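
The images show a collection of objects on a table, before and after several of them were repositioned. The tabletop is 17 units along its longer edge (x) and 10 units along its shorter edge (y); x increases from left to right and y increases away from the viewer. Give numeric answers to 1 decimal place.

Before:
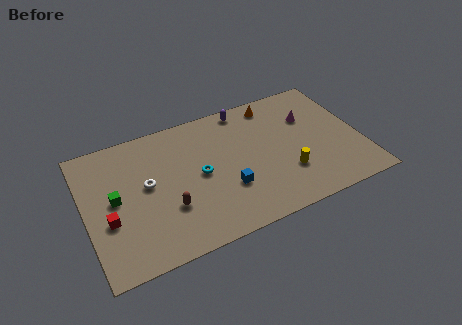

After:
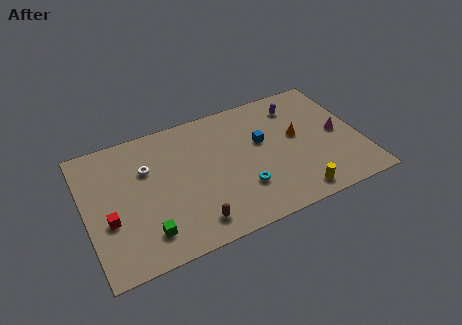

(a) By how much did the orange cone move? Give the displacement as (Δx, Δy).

(1.1, -3.1)

The orange cone started near (12.1, 8.7) and ended near (13.2, 5.6).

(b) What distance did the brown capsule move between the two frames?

2.1

The brown capsule was near (4.9, 3.3) before and (6.2, 1.6) after, so it travelled √(1.3² + 1.7²) ≈ 2.1 units.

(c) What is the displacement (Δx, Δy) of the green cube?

(1.6, -3.2)

The green cube was at about (1.8, 5.2) and moved to about (3.4, 2.0).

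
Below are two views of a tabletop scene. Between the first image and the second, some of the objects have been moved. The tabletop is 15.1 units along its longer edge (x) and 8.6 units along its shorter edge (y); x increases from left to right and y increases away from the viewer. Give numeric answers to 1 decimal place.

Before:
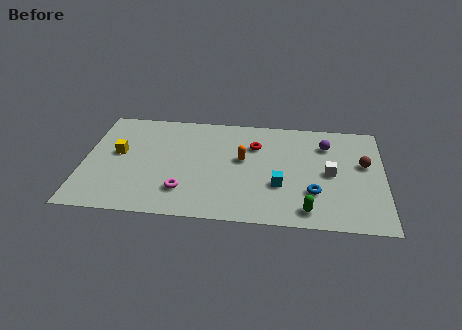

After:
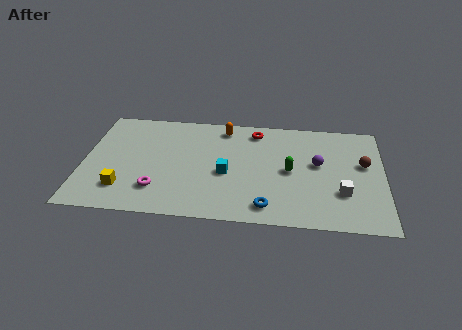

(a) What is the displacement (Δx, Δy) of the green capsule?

(-0.9, 3.0)

The green capsule was at about (11.3, 1.2) and moved to about (10.4, 4.2).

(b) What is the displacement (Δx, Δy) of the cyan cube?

(-2.7, 0.7)

The cyan cube was at about (9.9, 3.0) and moved to about (7.2, 3.7).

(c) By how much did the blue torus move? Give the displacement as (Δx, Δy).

(-2.3, -1.3)

The blue torus was at about (11.6, 2.6) and moved to about (9.3, 1.3).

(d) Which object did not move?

the brown sphere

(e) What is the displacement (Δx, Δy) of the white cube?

(0.6, -1.5)

From the two frames, the white cube sits at roughly (12.4, 4.2) before and (13.0, 2.7) after.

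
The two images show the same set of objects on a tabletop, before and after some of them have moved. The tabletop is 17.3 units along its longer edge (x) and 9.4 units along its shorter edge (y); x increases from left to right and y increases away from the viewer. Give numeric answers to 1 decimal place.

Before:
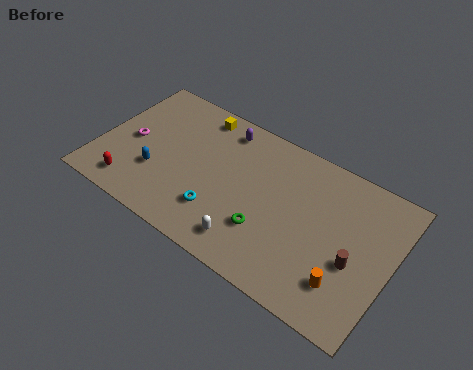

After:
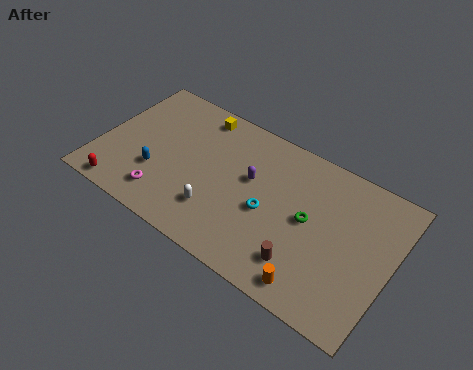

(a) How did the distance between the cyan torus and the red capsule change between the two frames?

+3.7

The distance was about 5.2 in the first image and 8.9 in the second, so they moved 3.7 units further apart.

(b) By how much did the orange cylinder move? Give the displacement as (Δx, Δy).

(-1.6, -1.1)

From the two frames, the orange cylinder sits at roughly (15.0, 2.3) before and (13.4, 1.2) after.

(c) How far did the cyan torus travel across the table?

3.1

The cyan torus moved from about (7.5, 2.5) to (10.2, 4.1), a distance of √(2.7² + 1.6²) ≈ 3.1.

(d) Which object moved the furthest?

the magenta torus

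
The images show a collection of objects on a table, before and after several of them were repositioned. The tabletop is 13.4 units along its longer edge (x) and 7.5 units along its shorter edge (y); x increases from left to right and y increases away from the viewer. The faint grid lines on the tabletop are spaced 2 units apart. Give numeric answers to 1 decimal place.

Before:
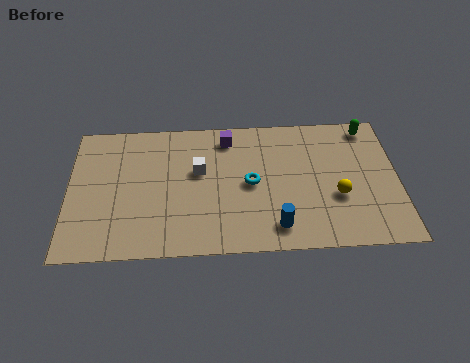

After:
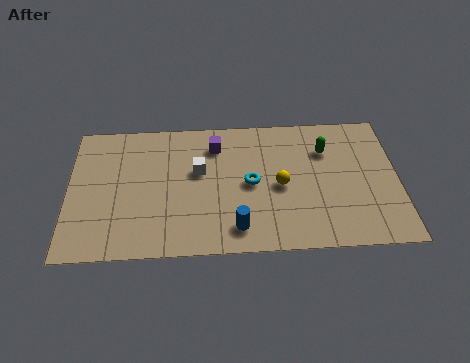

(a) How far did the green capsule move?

2.2

The green capsule was near (12.3, 6.6) before and (10.5, 5.4) after, so it travelled √(1.8² + 1.2²) ≈ 2.2 units.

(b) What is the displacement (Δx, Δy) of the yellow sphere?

(-2.3, 0.7)

From the two frames, the yellow sphere sits at roughly (10.9, 2.8) before and (8.6, 3.5) after.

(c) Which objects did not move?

the cyan torus and the white cube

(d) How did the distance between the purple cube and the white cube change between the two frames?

-0.6

The distance was about 2.2 in the first image and 1.6 in the second, so they moved 0.6 units closer together.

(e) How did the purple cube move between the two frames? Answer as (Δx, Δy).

(-0.5, -0.4)

The purple cube started near (6.5, 6.3) and ended near (6.0, 5.9).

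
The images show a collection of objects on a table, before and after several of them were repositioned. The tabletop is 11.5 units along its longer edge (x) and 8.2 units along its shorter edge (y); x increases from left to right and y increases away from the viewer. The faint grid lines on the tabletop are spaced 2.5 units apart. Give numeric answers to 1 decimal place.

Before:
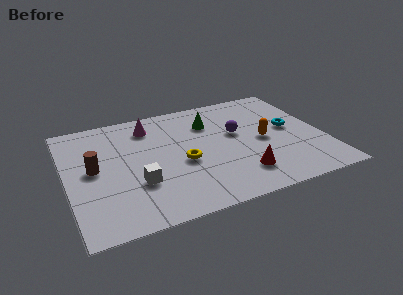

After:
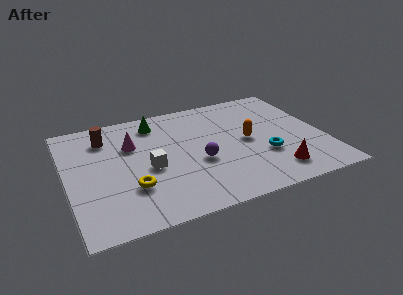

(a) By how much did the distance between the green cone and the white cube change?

-1.6

Before: roughly 4.9 units apart; after: 3.3. That's 1.6 units closer together.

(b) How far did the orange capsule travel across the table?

0.7

The orange capsule was near (8.8, 3.9) before and (8.1, 4.1) after, so it travelled √(0.7² + 0.2²) ≈ 0.7 units.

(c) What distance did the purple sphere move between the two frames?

2.4

The purple sphere was near (7.7, 4.8) before and (5.8, 3.3) after, so it travelled √(1.9² + 1.5²) ≈ 2.4 units.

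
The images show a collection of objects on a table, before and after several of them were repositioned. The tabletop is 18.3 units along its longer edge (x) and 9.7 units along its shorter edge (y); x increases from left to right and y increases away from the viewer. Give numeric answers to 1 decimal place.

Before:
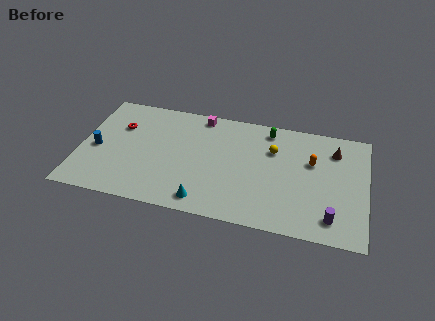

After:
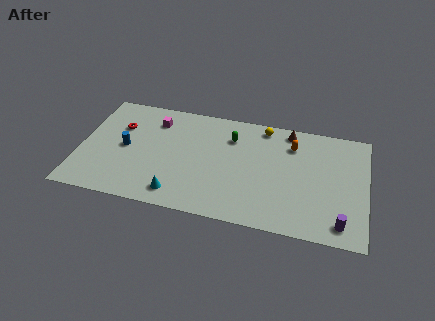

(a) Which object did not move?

the red torus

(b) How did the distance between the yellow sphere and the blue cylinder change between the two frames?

-2.0

The distance was about 11.5 in the first image and 9.5 in the second, so they moved 2.0 units closer together.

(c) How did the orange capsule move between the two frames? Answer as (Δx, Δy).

(-1.3, 1.2)

The orange capsule was at about (14.8, 6.2) and moved to about (13.5, 7.4).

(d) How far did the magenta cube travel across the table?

3.1

The magenta cube was near (7.5, 8.7) before and (4.6, 7.6) after, so it travelled √(2.9² + 1.1²) ≈ 3.1 units.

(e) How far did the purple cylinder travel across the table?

0.7

The purple cylinder moved from about (16.2, 1.7) to (16.8, 1.4), a distance of √(0.6² + 0.3²) ≈ 0.7.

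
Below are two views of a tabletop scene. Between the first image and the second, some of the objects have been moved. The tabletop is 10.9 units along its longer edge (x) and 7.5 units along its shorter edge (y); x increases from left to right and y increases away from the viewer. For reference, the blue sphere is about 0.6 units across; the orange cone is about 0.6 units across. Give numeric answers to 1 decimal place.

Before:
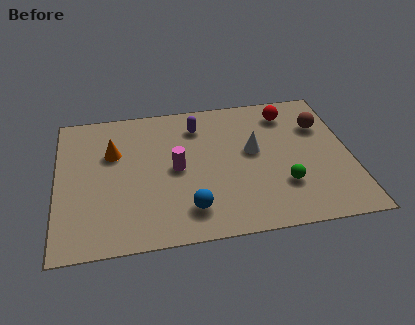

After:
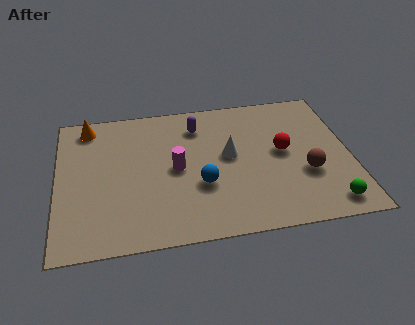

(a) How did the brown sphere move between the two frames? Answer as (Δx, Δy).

(-0.7, -2.5)

The brown sphere started near (9.9, 5.2) and ended near (9.2, 2.7).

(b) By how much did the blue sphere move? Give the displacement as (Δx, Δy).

(0.5, 1.2)

The blue sphere was at about (4.8, 1.5) and moved to about (5.3, 2.7).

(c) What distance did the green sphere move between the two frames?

2.0

From (8.3, 2.2) to (9.9, 1.0), the green sphere covered √(1.6² + 1.2²) ≈ 2.0 units.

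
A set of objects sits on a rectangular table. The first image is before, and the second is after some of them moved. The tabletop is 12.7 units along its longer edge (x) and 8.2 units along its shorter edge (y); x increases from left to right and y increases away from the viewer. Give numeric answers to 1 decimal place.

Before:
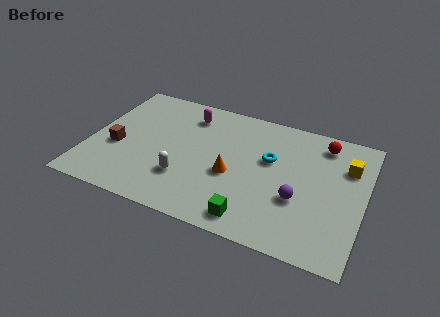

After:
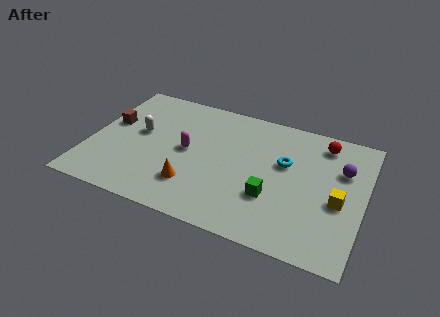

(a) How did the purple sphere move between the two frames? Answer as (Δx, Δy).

(1.8, 2.5)

The purple sphere was at about (9.8, 3.0) and moved to about (11.6, 5.5).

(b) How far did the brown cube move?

1.6

From (1.3, 3.3) to (0.8, 4.8), the brown cube covered √(0.5² + 1.5²) ≈ 1.6 units.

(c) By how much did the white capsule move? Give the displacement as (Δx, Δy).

(-2.4, 2.2)

The white capsule started near (4.6, 2.4) and ended near (2.2, 4.6).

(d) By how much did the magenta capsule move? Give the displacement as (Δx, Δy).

(0.2, -2.4)

The magenta capsule was at about (4.3, 6.6) and moved to about (4.5, 4.2).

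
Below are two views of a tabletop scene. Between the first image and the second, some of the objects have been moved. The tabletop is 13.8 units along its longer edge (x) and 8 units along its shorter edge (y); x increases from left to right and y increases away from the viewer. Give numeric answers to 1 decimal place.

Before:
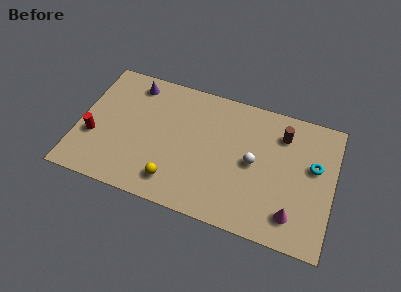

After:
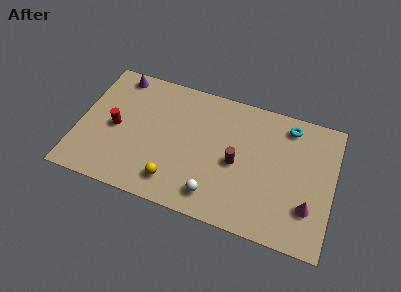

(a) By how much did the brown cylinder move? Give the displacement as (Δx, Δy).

(-2.3, -2.5)

The brown cylinder was at about (10.9, 6.2) and moved to about (8.6, 3.7).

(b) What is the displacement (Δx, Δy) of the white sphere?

(-1.9, -2.6)

The white sphere started near (9.5, 4.0) and ended near (7.6, 1.4).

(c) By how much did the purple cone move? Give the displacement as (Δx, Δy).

(-0.9, 0.3)

From the two frames, the purple cone sits at roughly (2.7, 6.8) before and (1.8, 7.1) after.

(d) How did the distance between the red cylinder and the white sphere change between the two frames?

-2.6

Before: roughly 8.7 units apart; after: 6.1. That's 2.6 units closer together.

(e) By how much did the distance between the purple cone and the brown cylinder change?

-0.6

They were about 8.2 units apart before and 7.6 after — 0.6 units closer together.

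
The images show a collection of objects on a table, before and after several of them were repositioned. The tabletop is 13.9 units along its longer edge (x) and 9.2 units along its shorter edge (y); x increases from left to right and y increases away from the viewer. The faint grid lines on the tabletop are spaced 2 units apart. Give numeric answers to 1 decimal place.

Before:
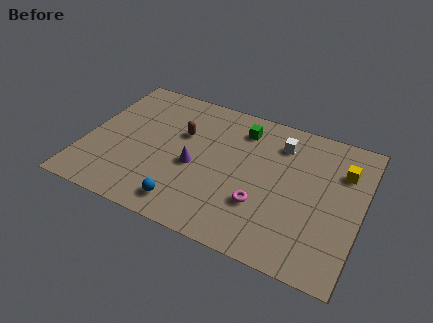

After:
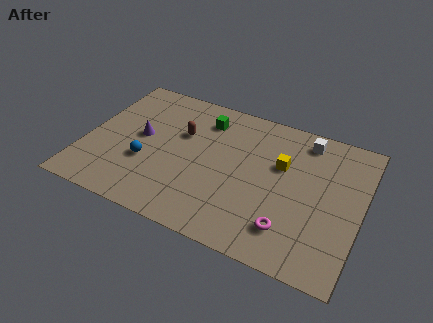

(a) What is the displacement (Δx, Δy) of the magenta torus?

(1.5, -0.9)

The magenta torus started near (9.1, 2.9) and ended near (10.6, 2.0).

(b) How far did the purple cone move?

3.0

The purple cone was near (5.6, 4.0) before and (2.7, 4.9) after, so it travelled √(2.9² + 0.9²) ≈ 3.0 units.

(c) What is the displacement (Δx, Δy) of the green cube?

(-1.9, -0.1)

The green cube was at about (7.6, 7.4) and moved to about (5.7, 7.3).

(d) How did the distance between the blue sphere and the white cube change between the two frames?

+1.8

They were about 7.1 units apart before and 8.9 after — 1.8 units further apart.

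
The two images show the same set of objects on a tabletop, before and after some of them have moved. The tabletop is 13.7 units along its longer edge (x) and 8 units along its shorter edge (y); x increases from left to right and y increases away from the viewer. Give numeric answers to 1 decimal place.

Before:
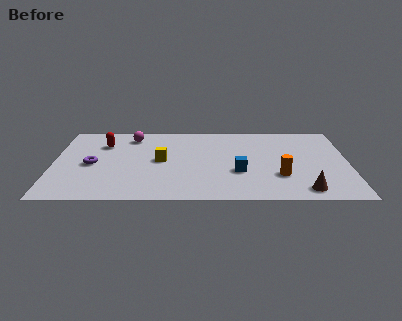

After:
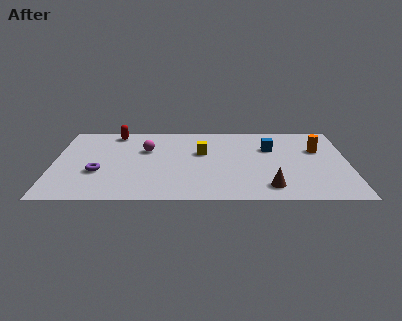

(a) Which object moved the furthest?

the orange cylinder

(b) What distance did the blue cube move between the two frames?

2.9

From (8.6, 2.9) to (10.1, 5.4), the blue cube covered √(1.5² + 2.5²) ≈ 2.9 units.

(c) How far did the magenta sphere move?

1.6

From (3.6, 6.6) to (4.3, 5.2), the magenta sphere covered √(0.7² + 1.4²) ≈ 1.6 units.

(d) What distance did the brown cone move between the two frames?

1.6

The brown cone moved from about (11.6, 1.1) to (10.0, 1.4), a distance of √(1.6² + 0.3²) ≈ 1.6.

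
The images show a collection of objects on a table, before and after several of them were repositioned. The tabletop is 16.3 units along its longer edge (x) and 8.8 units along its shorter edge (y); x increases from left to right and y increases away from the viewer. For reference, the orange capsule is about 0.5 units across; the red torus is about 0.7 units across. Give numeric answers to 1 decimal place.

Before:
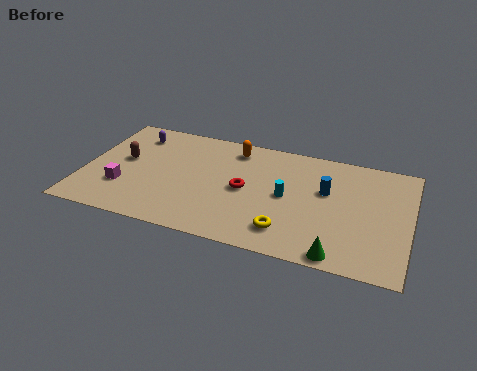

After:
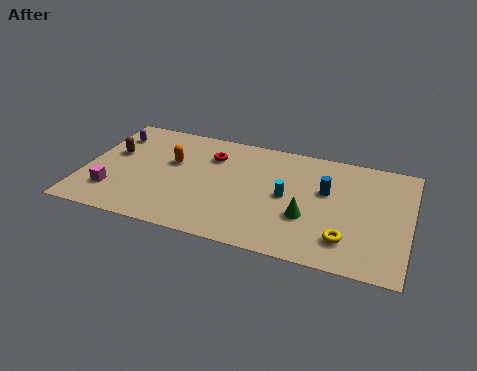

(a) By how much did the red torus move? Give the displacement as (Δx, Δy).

(-1.9, 2.2)

From the two frames, the red torus sits at roughly (8.1, 4.3) before and (6.2, 6.5) after.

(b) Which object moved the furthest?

the orange capsule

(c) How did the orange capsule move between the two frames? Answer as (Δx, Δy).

(-3.0, -2.0)

The orange capsule started near (7.3, 7.4) and ended near (4.3, 5.4).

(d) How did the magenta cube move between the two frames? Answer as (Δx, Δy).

(-0.5, -0.5)

From the two frames, the magenta cube sits at roughly (2.1, 2.7) before and (1.6, 2.2) after.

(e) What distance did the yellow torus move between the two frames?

2.9

The yellow torus was near (10.4, 1.8) before and (13.3, 2.0) after, so it travelled √(2.9² + 0.2²) ≈ 2.9 units.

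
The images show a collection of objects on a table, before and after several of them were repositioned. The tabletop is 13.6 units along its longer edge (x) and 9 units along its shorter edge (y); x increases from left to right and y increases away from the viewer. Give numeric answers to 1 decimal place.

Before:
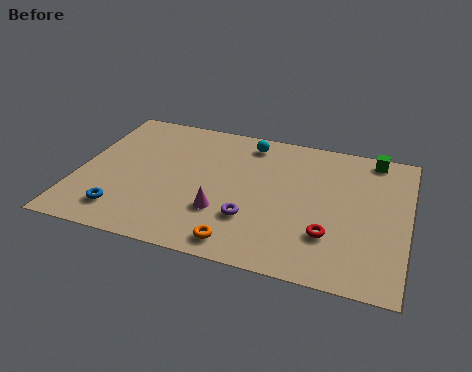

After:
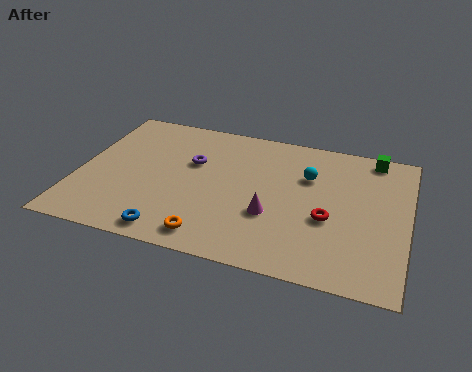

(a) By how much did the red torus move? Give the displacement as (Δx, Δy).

(-0.1, 1.0)

The red torus started near (10.5, 2.6) and ended near (10.4, 3.6).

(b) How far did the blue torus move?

2.2

The blue torus was near (2.1, 1.7) before and (4.2, 1.0) after, so it travelled √(2.1² + 0.7²) ≈ 2.2 units.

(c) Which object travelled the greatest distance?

the purple torus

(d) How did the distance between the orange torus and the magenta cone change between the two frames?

+1.1

Before: roughly 1.9 units apart; after: 3.0. That's 1.1 units further apart.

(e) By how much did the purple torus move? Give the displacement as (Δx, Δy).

(-2.7, 3.0)

The purple torus was at about (7.3, 2.7) and moved to about (4.6, 5.7).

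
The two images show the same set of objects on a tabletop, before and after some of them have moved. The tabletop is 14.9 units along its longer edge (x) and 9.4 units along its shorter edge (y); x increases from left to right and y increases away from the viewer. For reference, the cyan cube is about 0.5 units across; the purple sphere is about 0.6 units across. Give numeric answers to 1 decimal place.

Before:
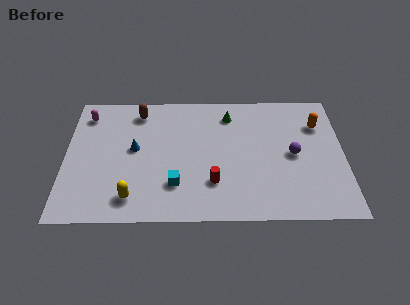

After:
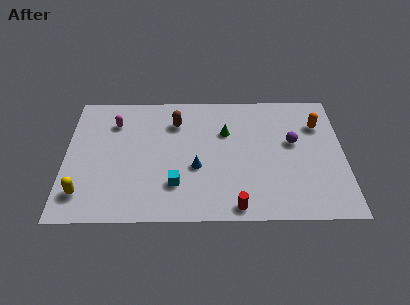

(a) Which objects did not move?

the cyan cube and the orange capsule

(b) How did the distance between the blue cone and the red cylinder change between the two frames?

-1.4

The distance was about 4.9 in the first image and 3.5 in the second, so they moved 1.4 units closer together.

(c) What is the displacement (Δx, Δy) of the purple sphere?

(0.0, 0.9)

From the two frames, the purple sphere sits at roughly (12.2, 4.6) before and (12.2, 5.5) after.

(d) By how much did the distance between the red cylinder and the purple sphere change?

+0.8

They were about 4.7 units apart before and 5.5 after — 0.8 units further apart.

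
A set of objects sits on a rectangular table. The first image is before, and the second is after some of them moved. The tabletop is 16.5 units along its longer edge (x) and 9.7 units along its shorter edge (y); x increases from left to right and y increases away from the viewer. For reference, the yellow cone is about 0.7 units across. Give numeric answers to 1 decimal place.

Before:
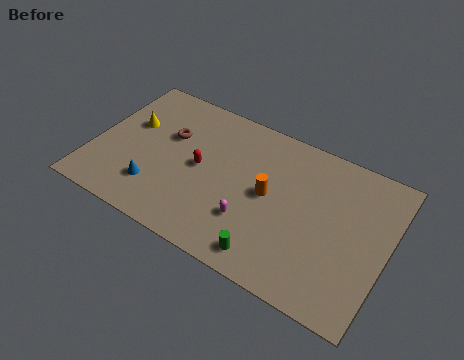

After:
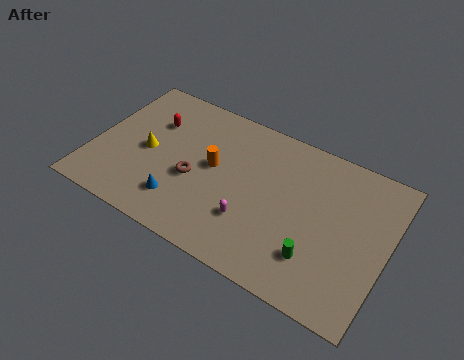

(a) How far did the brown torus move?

2.8

The brown torus was near (4.0, 6.2) before and (5.8, 4.0) after, so it travelled √(1.8² + 2.2²) ≈ 2.8 units.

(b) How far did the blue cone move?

1.5

From (3.8, 2.4) to (5.3, 2.2), the blue cone covered √(1.5² + 0.2²) ≈ 1.5 units.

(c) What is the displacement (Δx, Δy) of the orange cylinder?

(-3.2, 0.3)

The orange cylinder was at about (9.9, 5.0) and moved to about (6.7, 5.3).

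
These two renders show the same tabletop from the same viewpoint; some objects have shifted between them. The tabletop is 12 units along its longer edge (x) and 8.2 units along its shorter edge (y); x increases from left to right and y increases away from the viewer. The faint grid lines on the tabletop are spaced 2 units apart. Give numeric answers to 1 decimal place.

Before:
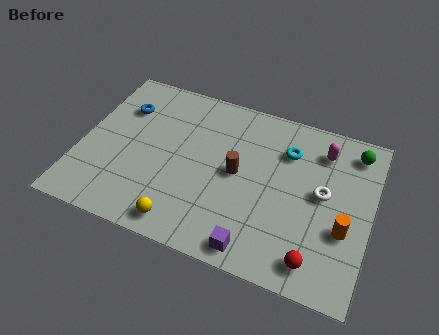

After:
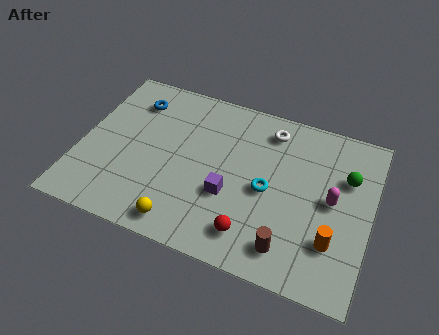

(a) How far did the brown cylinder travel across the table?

3.7

The brown cylinder moved from about (6.5, 4.2) to (8.9, 1.4), a distance of √(2.4² + 2.8²) ≈ 3.7.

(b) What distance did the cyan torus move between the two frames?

2.3

The cyan torus moved from about (8.4, 6.0) to (7.8, 3.8), a distance of √(0.6² + 2.2²) ≈ 2.3.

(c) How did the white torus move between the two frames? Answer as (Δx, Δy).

(-2.4, 2.4)

From the two frames, the white torus sits at roughly (10.0, 4.4) before and (7.6, 6.8) after.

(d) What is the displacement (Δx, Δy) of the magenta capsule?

(0.6, -2.3)

The magenta capsule started near (9.8, 6.5) and ended near (10.4, 4.2).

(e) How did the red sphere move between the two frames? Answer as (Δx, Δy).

(-2.6, 0.3)

The red sphere was at about (10.0, 1.2) and moved to about (7.4, 1.5).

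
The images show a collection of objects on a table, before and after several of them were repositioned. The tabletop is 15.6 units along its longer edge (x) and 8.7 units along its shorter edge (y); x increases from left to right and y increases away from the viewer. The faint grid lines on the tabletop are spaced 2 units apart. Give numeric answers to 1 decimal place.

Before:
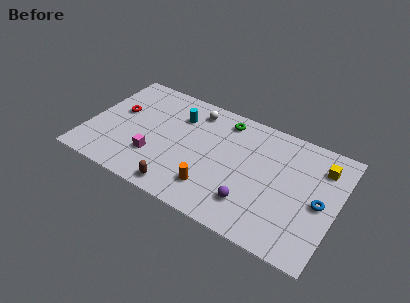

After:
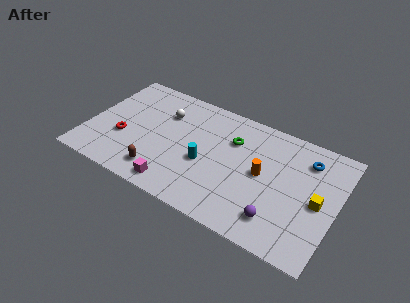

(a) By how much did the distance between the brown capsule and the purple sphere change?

+3.0

They were about 4.4 units apart before and 7.4 after — 3.0 units further apart.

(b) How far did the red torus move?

2.0

The red torus was near (1.7, 5.1) before and (2.3, 3.2) after, so it travelled √(0.6² + 1.9²) ≈ 2.0 units.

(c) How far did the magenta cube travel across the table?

2.2

The magenta cube moved from about (4.4, 2.6) to (6.0, 1.1), a distance of √(1.6² + 1.5²) ≈ 2.2.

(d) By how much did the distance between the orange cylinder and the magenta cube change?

+2.2

The distance was about 3.8 in the first image and 6.0 in the second, so they moved 2.2 units further apart.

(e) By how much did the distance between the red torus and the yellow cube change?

-0.6

Before: roughly 12.8 units apart; after: 12.2. That's 0.6 units closer together.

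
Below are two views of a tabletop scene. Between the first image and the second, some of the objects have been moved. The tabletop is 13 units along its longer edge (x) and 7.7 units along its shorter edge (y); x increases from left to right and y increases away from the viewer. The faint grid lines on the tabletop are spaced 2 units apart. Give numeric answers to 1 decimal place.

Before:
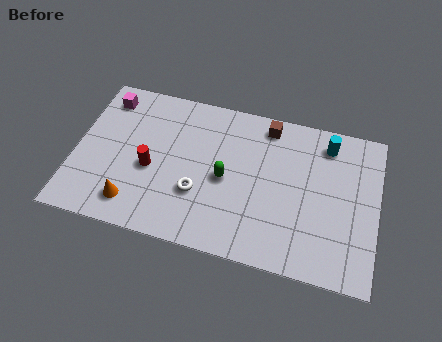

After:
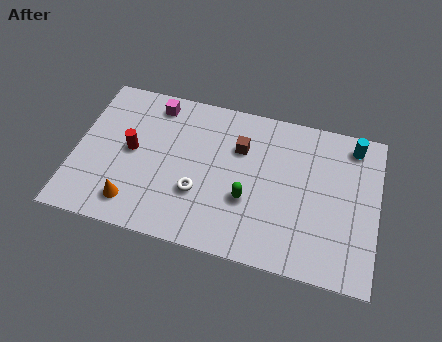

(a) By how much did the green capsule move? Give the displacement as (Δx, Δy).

(1.0, -0.8)

The green capsule was at about (6.5, 3.6) and moved to about (7.5, 2.8).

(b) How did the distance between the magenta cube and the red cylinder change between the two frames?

-1.1

They were about 3.8 units apart before and 2.7 after — 1.1 units closer together.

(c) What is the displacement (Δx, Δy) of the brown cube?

(-1.1, -1.4)

From the two frames, the brown cube sits at roughly (8.1, 6.7) before and (7.0, 5.3) after.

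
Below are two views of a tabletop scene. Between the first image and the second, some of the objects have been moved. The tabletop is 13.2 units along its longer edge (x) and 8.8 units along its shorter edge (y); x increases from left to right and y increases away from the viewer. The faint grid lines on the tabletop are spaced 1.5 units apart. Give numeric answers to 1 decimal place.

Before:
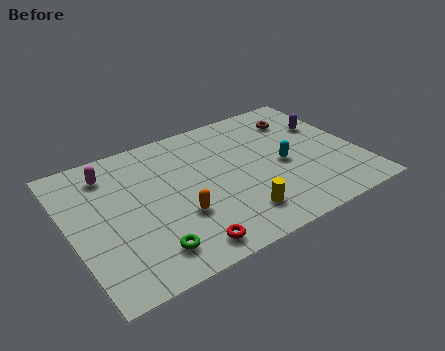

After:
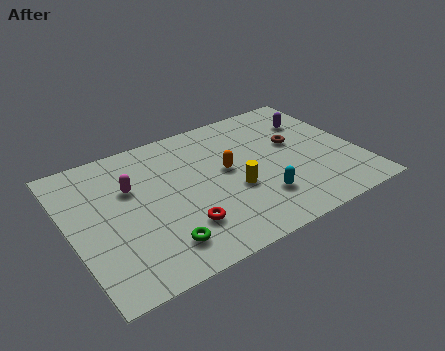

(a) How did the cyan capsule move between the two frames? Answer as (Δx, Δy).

(-1.4, -1.7)

From the two frames, the cyan capsule sits at roughly (9.7, 4.0) before and (8.3, 2.3) after.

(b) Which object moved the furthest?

the orange capsule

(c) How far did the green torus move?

0.5

From (3.1, 1.6) to (3.6, 1.7), the green torus covered √(0.5² + 0.1²) ≈ 0.5 units.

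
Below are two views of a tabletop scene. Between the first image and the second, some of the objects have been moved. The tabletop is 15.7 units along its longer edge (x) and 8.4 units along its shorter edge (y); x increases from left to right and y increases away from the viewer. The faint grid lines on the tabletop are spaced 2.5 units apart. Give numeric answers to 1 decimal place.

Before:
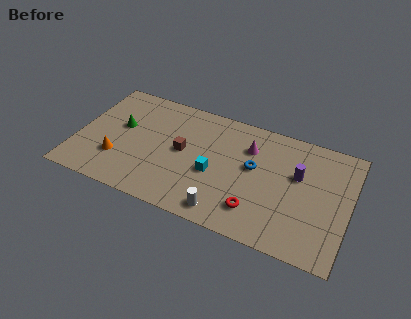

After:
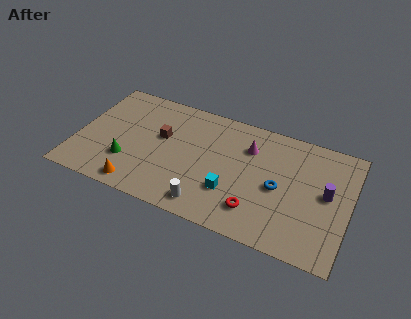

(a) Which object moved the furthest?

the green cone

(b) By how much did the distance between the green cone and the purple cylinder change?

+1.2

They were about 10.3 units apart before and 11.5 after — 1.2 units further apart.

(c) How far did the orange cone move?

2.1

From (2.5, 2.5) to (3.9, 1.0), the orange cone covered √(1.4² + 1.5²) ≈ 2.1 units.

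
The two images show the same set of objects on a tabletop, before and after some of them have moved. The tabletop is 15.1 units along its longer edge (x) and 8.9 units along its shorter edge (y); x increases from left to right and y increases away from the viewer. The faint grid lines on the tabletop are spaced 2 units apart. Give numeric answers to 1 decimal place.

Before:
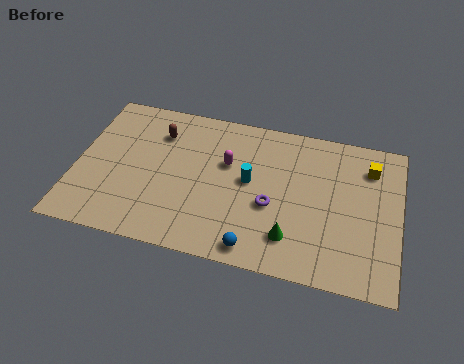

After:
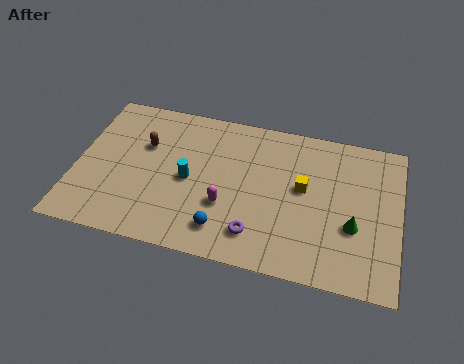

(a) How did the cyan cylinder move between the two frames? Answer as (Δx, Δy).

(-2.8, -0.6)

From the two frames, the cyan cylinder sits at roughly (8.1, 4.8) before and (5.3, 4.2) after.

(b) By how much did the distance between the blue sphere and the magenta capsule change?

-3.5

The distance was about 4.9 in the first image and 1.4 in the second, so they moved 3.5 units closer together.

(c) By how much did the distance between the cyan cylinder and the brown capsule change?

-2.1

The distance was about 4.8 in the first image and 2.7 in the second, so they moved 2.1 units closer together.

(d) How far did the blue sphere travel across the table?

1.7

The blue sphere was near (8.6, 1.0) before and (7.1, 1.7) after, so it travelled √(1.5² + 0.7²) ≈ 1.7 units.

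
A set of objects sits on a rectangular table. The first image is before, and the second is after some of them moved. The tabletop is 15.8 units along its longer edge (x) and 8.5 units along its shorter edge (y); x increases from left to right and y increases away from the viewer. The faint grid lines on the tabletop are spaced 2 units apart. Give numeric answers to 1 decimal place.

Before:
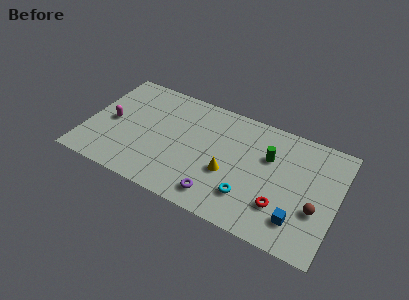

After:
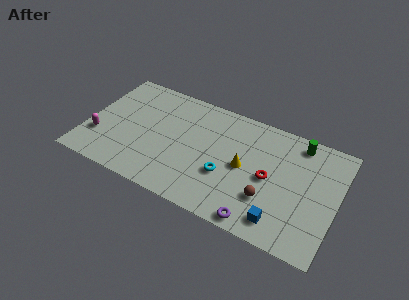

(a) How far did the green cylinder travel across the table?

2.5

The green cylinder was near (11.4, 5.6) before and (13.1, 7.4) after, so it travelled √(1.7² + 1.8²) ≈ 2.5 units.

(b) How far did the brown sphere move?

2.9

From (14.6, 3.1) to (11.7, 2.6), the brown sphere covered √(2.9² + 0.5²) ≈ 2.9 units.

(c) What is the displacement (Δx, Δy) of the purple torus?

(2.6, -0.6)

The purple torus was at about (8.7, 1.4) and moved to about (11.3, 0.8).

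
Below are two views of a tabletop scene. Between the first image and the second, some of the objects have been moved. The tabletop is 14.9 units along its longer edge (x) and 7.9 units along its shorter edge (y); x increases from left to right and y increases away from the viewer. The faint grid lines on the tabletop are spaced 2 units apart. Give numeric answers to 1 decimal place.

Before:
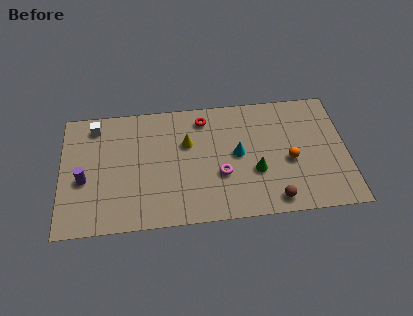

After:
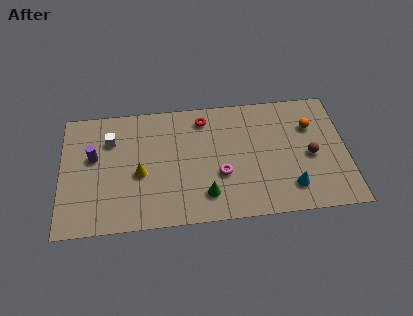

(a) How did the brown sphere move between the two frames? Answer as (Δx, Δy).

(2.0, 2.6)

The brown sphere started near (11.0, 1.0) and ended near (13.0, 3.6).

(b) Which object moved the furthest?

the cyan cone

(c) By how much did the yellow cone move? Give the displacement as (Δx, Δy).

(-2.5, -1.7)

From the two frames, the yellow cone sits at roughly (6.6, 5.1) before and (4.1, 3.4) after.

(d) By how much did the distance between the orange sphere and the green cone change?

+4.9

The distance was about 1.9 in the first image and 6.8 in the second, so they moved 4.9 units further apart.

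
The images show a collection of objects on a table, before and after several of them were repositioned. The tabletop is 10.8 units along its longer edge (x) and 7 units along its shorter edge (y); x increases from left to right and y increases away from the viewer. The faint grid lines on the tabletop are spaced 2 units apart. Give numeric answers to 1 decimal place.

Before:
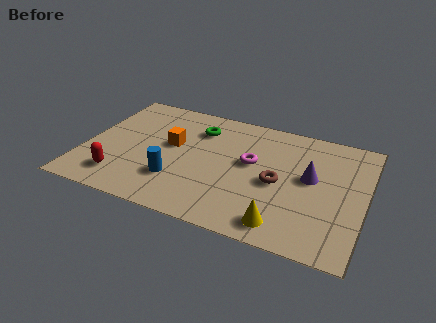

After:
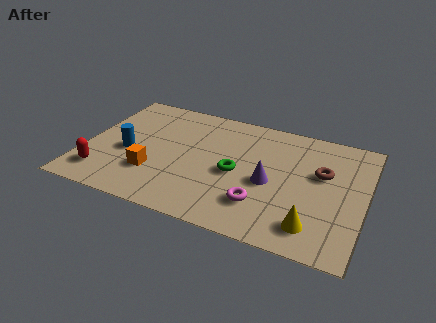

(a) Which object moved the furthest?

the green torus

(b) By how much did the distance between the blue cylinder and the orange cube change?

-0.6

Before: roughly 2.0 units apart; after: 1.4. That's 0.6 units closer together.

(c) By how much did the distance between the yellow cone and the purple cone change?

-0.5

The distance was about 3.0 in the first image and 2.5 in the second, so they moved 0.5 units closer together.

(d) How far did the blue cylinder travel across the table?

2.2

The blue cylinder moved from about (3.7, 2.0) to (1.7, 3.0), a distance of √(2.0² + 1.0²) ≈ 2.2.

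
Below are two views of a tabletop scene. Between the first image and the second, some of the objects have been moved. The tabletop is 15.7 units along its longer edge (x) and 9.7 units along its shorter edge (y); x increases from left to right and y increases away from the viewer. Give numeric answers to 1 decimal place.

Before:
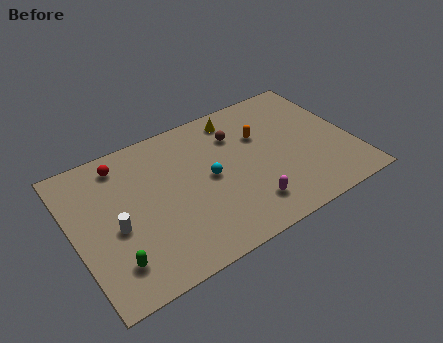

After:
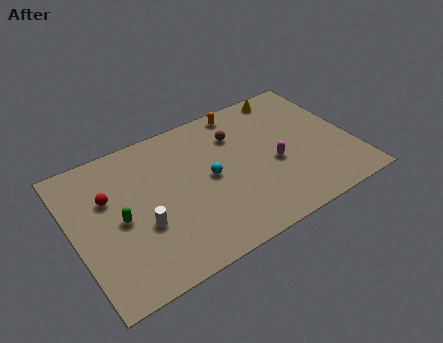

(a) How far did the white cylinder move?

1.5

From (2.2, 4.2) to (3.6, 3.6), the white cylinder covered √(1.4² + 0.6²) ≈ 1.5 units.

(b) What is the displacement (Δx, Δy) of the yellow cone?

(3.1, 0.4)

The yellow cone was at about (9.7, 8.3) and moved to about (12.8, 8.7).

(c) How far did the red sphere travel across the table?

2.1

The red sphere moved from about (3.1, 8.2) to (2.1, 6.3), a distance of √(1.0² + 1.9²) ≈ 2.1.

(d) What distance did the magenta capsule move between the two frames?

2.8

The magenta capsule moved from about (9.3, 2.0) to (11.2, 4.1), a distance of √(1.9² + 2.1²) ≈ 2.8.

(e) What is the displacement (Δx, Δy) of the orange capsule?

(-0.7, 2.3)

From the two frames, the orange capsule sits at roughly (10.8, 6.4) before and (10.1, 8.7) after.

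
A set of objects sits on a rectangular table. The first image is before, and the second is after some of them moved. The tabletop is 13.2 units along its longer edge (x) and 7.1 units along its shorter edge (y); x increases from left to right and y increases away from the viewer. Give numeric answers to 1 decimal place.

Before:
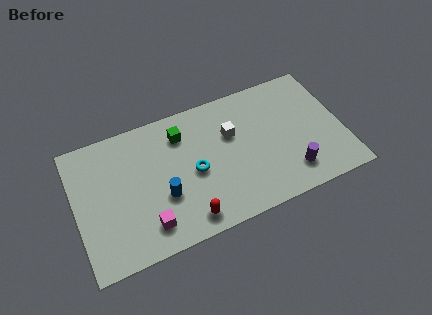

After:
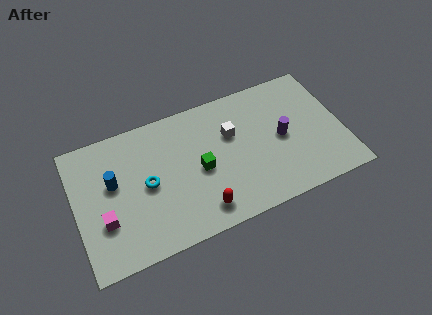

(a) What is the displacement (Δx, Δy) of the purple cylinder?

(-0.2, 2.0)

The purple cylinder was at about (10.4, 1.5) and moved to about (10.2, 3.5).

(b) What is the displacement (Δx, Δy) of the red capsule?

(0.7, 0.2)

The red capsule started near (5.2, 1.0) and ended near (5.9, 1.2).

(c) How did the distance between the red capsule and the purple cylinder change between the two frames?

-0.3

The distance was about 5.2 in the first image and 4.9 in the second, so they moved 0.3 units closer together.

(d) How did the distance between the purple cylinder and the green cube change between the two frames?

-2.3

The distance was about 6.4 in the first image and 4.1 in the second, so they moved 2.3 units closer together.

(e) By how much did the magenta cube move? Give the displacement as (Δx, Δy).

(-2.0, 1.0)

The magenta cube started near (3.3, 1.4) and ended near (1.3, 2.4).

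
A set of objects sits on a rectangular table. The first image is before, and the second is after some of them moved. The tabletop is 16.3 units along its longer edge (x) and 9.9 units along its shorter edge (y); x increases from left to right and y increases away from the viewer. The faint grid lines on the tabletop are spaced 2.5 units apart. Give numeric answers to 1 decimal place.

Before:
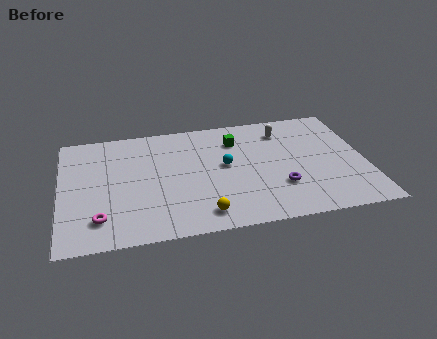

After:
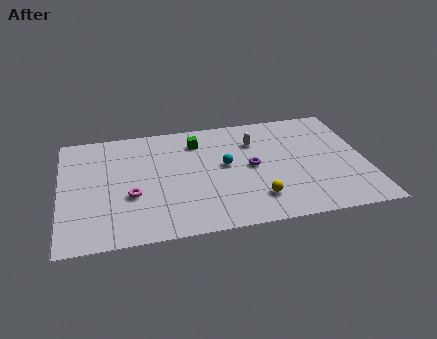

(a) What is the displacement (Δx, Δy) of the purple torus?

(-1.4, 2.0)

The purple torus was at about (11.6, 3.0) and moved to about (10.2, 5.0).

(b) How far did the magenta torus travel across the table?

2.3

From (2.0, 2.1) to (3.7, 3.7), the magenta torus covered √(1.7² + 1.6²) ≈ 2.3 units.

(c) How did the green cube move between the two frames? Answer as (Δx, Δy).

(-2.1, 0.3)

The green cube started near (9.5, 7.5) and ended near (7.4, 7.8).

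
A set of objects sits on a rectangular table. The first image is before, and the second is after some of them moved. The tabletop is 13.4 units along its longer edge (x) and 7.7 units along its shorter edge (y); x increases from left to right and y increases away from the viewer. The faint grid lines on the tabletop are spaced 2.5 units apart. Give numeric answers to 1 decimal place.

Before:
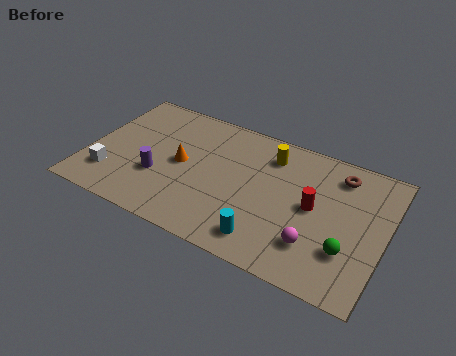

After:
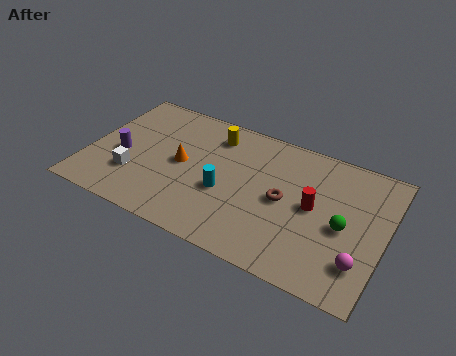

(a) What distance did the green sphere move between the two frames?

1.2

From (11.9, 2.3) to (11.6, 3.5), the green sphere covered √(0.3² + 1.2²) ≈ 1.2 units.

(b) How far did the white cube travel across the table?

1.1

The white cube was near (1.2, 1.9) before and (2.2, 2.3) after, so it travelled √(1.0² + 0.4²) ≈ 1.1 units.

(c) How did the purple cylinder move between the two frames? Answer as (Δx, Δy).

(-1.8, 0.6)

The purple cylinder started near (3.3, 2.7) and ended near (1.5, 3.3).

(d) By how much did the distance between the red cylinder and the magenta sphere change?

+1.1

They were about 2.0 units apart before and 3.1 after — 1.1 units further apart.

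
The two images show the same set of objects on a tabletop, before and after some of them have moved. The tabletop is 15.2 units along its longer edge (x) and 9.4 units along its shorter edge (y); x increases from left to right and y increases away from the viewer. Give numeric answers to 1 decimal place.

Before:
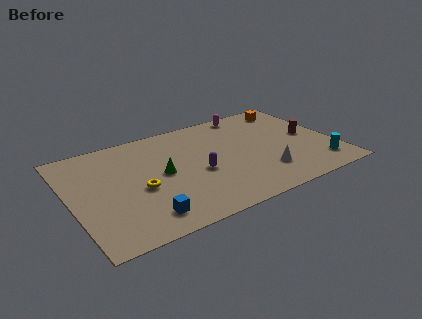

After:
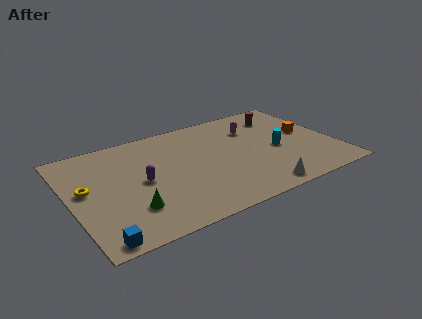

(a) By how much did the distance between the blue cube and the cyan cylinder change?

+1.0

They were about 10.3 units apart before and 11.3 after — 1.0 units further apart.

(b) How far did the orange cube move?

2.9

From (13.4, 8.0) to (13.8, 5.1), the orange cube covered √(0.4² + 2.9²) ≈ 2.9 units.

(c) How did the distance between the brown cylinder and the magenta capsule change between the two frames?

-2.9

Before: roughly 4.8 units apart; after: 1.9. That's 2.9 units closer together.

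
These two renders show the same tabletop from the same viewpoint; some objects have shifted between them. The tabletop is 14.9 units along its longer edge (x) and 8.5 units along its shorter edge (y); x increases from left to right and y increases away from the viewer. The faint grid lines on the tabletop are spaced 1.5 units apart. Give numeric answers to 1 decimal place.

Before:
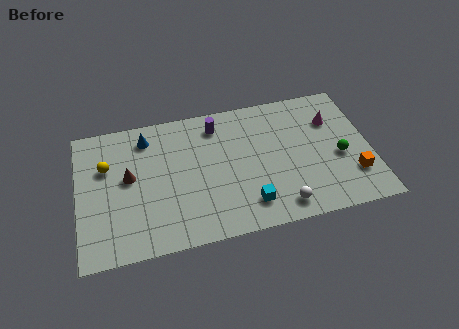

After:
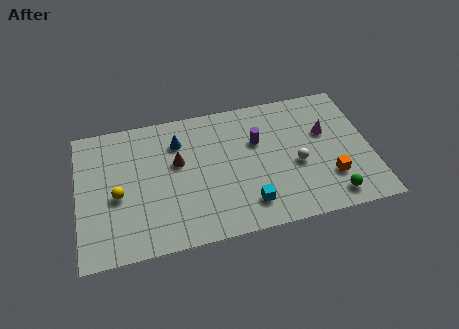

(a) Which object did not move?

the cyan cube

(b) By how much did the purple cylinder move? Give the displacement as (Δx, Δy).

(2.0, -1.5)

From the two frames, the purple cylinder sits at roughly (7.2, 7.0) before and (9.2, 5.5) after.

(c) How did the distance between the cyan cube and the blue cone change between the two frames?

-1.5

Before: roughly 7.2 units apart; after: 5.7. That's 1.5 units closer together.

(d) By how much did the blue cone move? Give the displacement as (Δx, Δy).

(1.6, -0.6)

From the two frames, the blue cone sits at roughly (3.6, 7.0) before and (5.2, 6.4) after.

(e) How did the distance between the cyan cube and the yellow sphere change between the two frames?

-1.2

The distance was about 8.0 in the first image and 6.8 in the second, so they moved 1.2 units closer together.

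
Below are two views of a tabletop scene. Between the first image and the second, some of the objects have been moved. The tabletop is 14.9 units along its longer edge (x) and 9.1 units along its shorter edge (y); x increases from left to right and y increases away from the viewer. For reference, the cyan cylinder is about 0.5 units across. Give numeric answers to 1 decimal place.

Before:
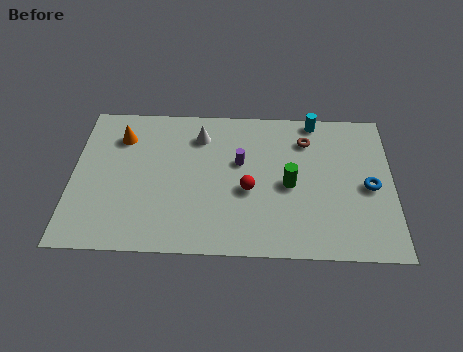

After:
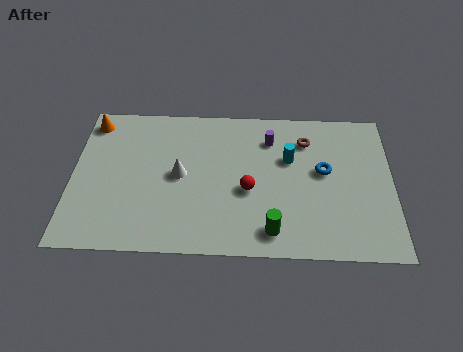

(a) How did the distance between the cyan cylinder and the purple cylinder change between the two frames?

-3.0

They were about 4.5 units apart before and 1.5 after — 3.0 units closer together.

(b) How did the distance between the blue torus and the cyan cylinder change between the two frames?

-3.1

The distance was about 4.8 in the first image and 1.7 in the second, so they moved 3.1 units closer together.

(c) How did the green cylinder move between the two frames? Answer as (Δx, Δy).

(-0.8, -2.8)

The green cylinder started near (10.1, 4.2) and ended near (9.3, 1.4).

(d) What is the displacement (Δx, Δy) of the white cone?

(-0.9, -2.5)

The white cone started near (5.9, 7.1) and ended near (5.0, 4.6).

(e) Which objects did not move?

the brown torus and the red sphere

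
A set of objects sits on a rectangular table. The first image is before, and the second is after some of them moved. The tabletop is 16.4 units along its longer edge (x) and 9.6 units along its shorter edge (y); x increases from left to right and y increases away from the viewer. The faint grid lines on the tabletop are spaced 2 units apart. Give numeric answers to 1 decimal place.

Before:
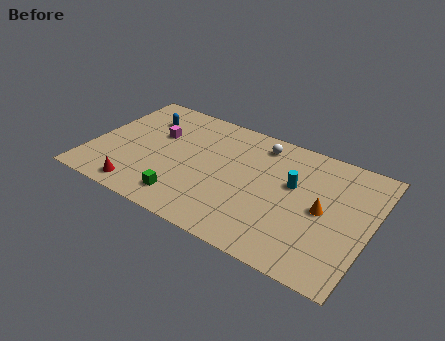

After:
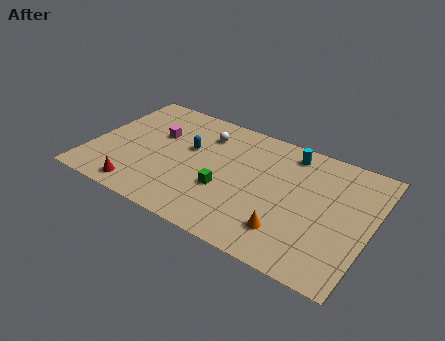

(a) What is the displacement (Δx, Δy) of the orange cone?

(-1.7, -2.5)

The orange cone was at about (13.7, 4.7) and moved to about (12.0, 2.2).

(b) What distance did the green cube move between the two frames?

2.8

The green cube was near (6.0, 1.7) before and (8.1, 3.5) after, so it travelled √(2.1² + 1.8²) ≈ 2.8 units.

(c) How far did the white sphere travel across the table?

3.3

From (9.5, 8.1) to (6.3, 7.4), the white sphere covered √(3.2² + 0.7²) ≈ 3.3 units.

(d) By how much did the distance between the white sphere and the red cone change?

-2.4

The distance was about 9.2 in the first image and 6.8 in the second, so they moved 2.4 units closer together.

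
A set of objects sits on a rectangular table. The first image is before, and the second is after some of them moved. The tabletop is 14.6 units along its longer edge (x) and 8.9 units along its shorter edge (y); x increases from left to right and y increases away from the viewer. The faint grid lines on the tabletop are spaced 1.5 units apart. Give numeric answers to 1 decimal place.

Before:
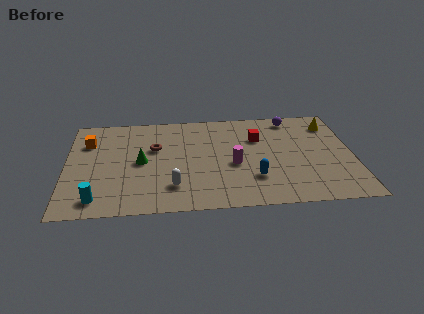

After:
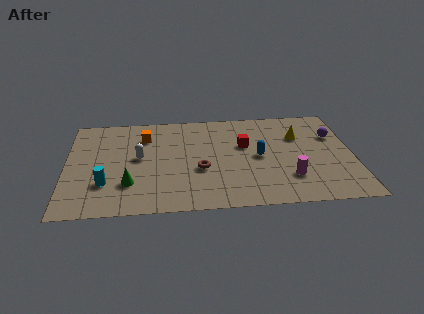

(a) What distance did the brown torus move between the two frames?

3.1

The brown torus was near (4.5, 5.6) before and (6.8, 3.5) after, so it travelled √(2.3² + 2.1²) ≈ 3.1 units.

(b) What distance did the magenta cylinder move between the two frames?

3.1

The magenta cylinder moved from about (8.5, 3.8) to (11.3, 2.4), a distance of √(2.8² + 1.4²) ≈ 3.1.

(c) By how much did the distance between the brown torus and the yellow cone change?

-3.5

Before: roughly 9.2 units apart; after: 5.7. That's 3.5 units closer together.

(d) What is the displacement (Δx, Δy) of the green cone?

(-0.6, -1.9)

The green cone was at about (3.8, 4.4) and moved to about (3.2, 2.5).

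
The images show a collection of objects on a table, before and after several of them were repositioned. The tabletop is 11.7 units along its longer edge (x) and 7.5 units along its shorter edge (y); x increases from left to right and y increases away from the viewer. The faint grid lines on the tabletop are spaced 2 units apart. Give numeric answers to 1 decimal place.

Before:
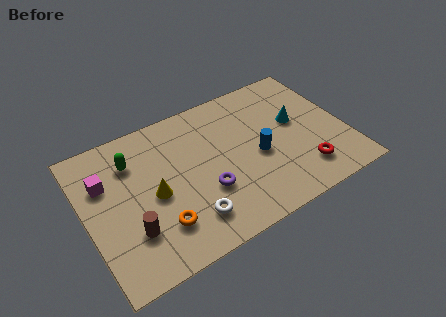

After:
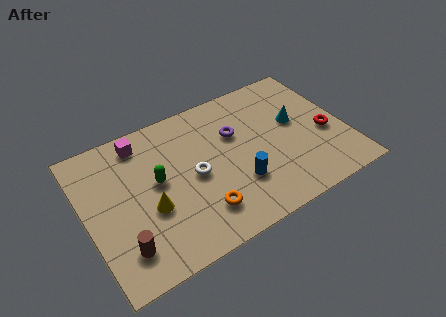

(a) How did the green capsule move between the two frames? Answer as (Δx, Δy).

(0.9, -1.5)

The green capsule was at about (2.3, 5.6) and moved to about (3.2, 4.1).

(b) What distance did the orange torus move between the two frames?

1.8

The orange torus moved from about (3.0, 1.9) to (4.8, 1.7), a distance of √(1.8² + 0.2²) ≈ 1.8.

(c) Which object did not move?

the cyan cone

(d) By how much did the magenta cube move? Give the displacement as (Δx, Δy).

(1.8, 1.3)

From the two frames, the magenta cube sits at roughly (1.0, 5.1) before and (2.8, 6.4) after.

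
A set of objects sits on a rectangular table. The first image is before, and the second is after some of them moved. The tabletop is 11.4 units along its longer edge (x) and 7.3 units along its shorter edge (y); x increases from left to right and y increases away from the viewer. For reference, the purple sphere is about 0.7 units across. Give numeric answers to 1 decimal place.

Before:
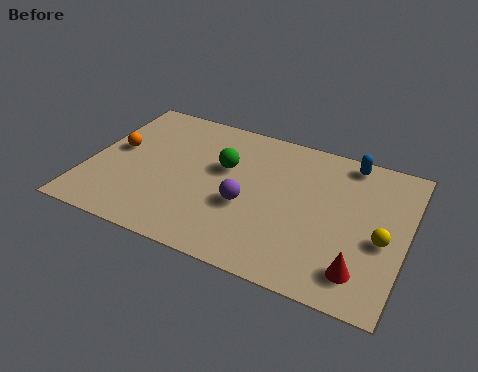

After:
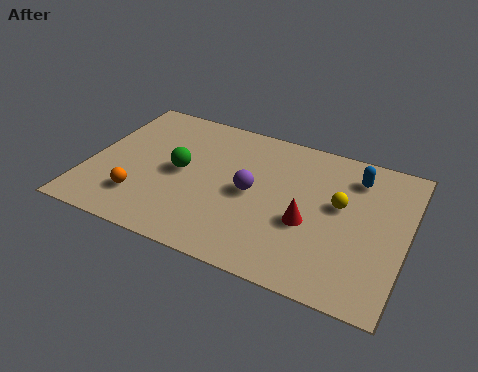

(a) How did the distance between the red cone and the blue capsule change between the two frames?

-2.0

The distance was about 5.2 in the first image and 3.2 in the second, so they moved 2.0 units closer together.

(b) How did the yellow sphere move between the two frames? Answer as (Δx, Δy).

(-1.6, 1.1)

The yellow sphere was at about (10.6, 3.1) and moved to about (9.0, 4.2).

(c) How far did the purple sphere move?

0.7

The purple sphere moved from about (5.8, 2.9) to (5.9, 3.6), a distance of √(0.1² + 0.7²) ≈ 0.7.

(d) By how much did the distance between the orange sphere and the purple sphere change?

-0.8

Before: roughly 5.0 units apart; after: 4.2. That's 0.8 units closer together.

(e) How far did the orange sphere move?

2.5

From (0.9, 4.0) to (2.1, 1.8), the orange sphere covered √(1.2² + 2.2²) ≈ 2.5 units.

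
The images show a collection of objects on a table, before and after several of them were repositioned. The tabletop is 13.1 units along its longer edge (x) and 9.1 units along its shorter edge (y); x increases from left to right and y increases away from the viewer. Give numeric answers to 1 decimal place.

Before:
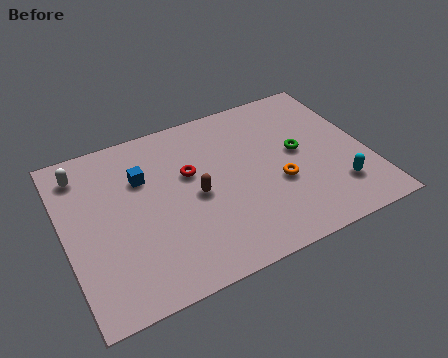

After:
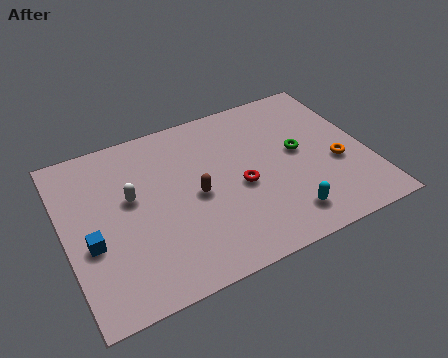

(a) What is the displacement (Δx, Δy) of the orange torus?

(2.6, 0.1)

The orange torus started near (9.1, 3.5) and ended near (11.7, 3.6).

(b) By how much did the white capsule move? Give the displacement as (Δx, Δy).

(1.9, -2.2)

From the two frames, the white capsule sits at roughly (1.0, 7.5) before and (2.9, 5.3) after.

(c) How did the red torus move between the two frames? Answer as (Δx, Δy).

(2.0, -1.6)

From the two frames, the red torus sits at roughly (5.5, 5.6) before and (7.5, 4.0) after.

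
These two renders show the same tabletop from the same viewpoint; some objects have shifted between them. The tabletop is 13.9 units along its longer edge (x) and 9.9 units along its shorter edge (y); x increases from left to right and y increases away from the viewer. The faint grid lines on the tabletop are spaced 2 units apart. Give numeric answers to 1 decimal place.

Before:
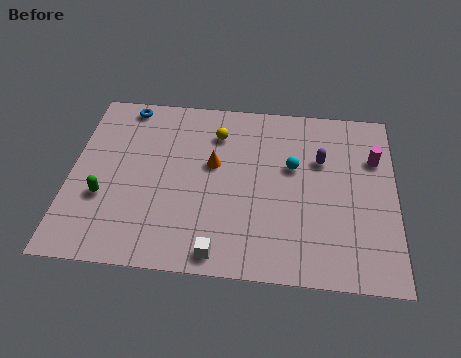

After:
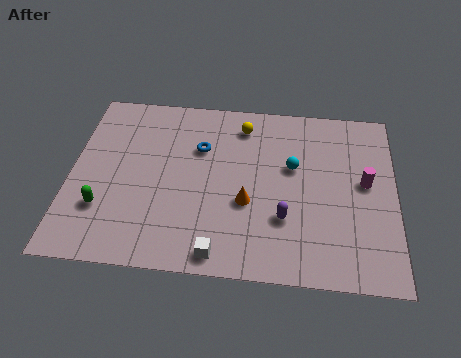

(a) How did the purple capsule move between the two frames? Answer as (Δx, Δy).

(-1.5, -3.4)

From the two frames, the purple capsule sits at roughly (10.7, 6.5) before and (9.2, 3.1) after.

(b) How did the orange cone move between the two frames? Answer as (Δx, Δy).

(1.5, -2.0)

From the two frames, the orange cone sits at roughly (6.1, 5.8) before and (7.6, 3.8) after.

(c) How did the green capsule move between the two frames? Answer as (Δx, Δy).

(0.0, -0.6)

From the two frames, the green capsule sits at roughly (1.5, 3.5) before and (1.5, 2.9) after.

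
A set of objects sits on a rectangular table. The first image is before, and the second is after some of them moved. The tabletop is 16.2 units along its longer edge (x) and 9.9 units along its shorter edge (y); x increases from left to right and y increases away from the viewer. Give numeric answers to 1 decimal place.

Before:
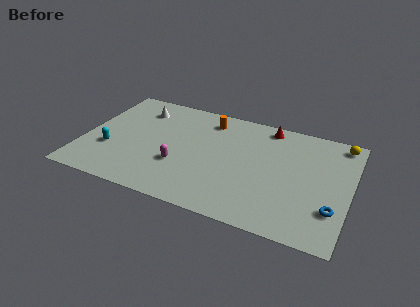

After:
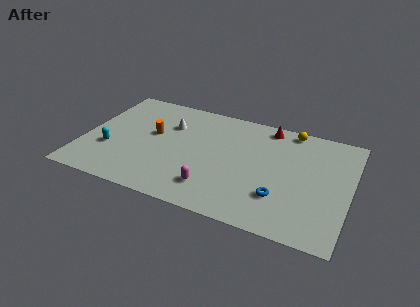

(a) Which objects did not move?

the cyan capsule and the red cone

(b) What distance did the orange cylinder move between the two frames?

4.1

The orange cylinder was near (7.3, 8.2) before and (4.1, 5.7) after, so it travelled √(3.2² + 2.5²) ≈ 4.1 units.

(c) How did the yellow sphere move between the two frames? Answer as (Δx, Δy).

(-3.1, 0.2)

From the two frames, the yellow sphere sits at roughly (15.4, 8.8) before and (12.3, 9.0) after.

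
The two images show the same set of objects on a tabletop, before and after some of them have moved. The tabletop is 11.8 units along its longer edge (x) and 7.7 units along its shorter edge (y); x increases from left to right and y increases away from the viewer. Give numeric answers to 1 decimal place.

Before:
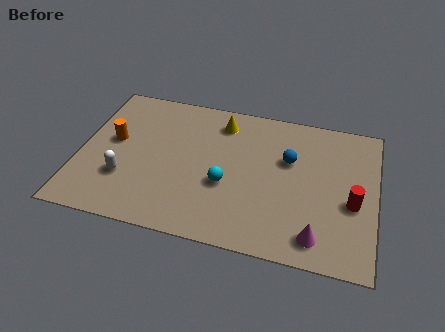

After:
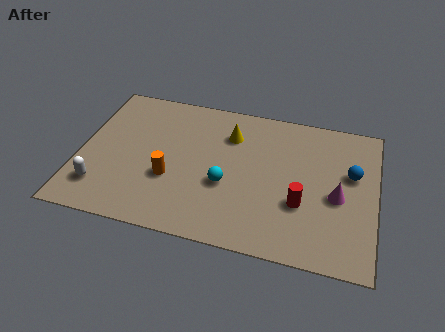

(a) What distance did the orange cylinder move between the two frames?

2.8

The orange cylinder was near (1.3, 4.3) before and (3.7, 2.8) after, so it travelled √(2.4² + 1.5²) ≈ 2.8 units.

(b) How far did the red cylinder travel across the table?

2.1

The red cylinder was near (10.9, 3.2) before and (8.9, 2.7) after, so it travelled √(2.0² + 0.5²) ≈ 2.1 units.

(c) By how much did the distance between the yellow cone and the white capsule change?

+1.0

The distance was about 5.3 in the first image and 6.3 in the second, so they moved 1.0 units further apart.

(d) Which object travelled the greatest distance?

the orange cylinder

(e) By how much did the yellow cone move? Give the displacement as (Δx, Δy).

(0.4, -0.6)

The yellow cone was at about (5.5, 6.3) and moved to about (5.9, 5.7).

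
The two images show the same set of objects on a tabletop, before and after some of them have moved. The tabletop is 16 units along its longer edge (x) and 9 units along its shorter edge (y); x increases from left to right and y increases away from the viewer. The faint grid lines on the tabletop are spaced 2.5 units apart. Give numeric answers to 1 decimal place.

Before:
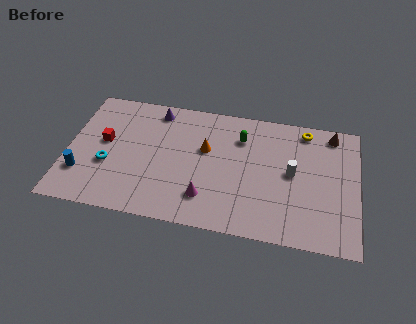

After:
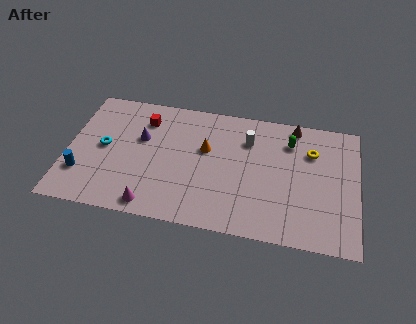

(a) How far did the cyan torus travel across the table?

1.2

The cyan torus was near (2.3, 3.4) before and (2.0, 4.6) after, so it travelled √(0.3² + 1.2²) ≈ 1.2 units.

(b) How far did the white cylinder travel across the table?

3.1

The white cylinder was near (12.4, 4.7) before and (9.9, 6.6) after, so it travelled √(2.5² + 1.9²) ≈ 3.1 units.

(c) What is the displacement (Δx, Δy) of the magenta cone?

(-2.9, -1.1)

From the two frames, the magenta cone sits at roughly (7.8, 2.1) before and (4.9, 1.0) after.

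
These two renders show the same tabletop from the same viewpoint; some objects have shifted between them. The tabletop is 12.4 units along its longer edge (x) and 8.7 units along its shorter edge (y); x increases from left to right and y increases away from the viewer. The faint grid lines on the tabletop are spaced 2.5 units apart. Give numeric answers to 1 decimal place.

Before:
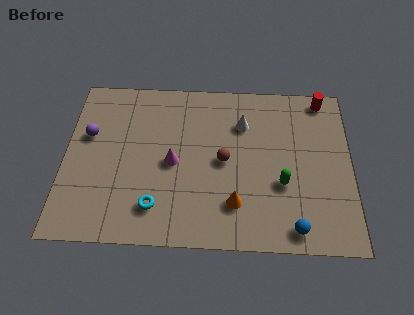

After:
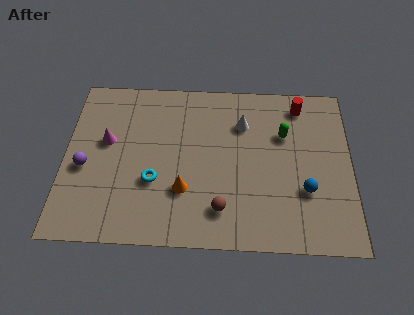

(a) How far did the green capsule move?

2.6

The green capsule moved from about (9.4, 3.2) to (9.5, 5.8), a distance of √(0.1² + 2.6²) ≈ 2.6.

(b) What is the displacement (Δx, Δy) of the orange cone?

(-2.2, 0.6)

The orange cone was at about (7.4, 2.1) and moved to about (5.2, 2.7).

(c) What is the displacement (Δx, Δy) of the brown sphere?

(-0.1, -2.5)

The brown sphere started near (6.9, 4.3) and ended near (6.8, 1.8).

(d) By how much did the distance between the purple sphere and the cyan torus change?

-1.6

Before: roughly 4.7 units apart; after: 3.1. That's 1.6 units closer together.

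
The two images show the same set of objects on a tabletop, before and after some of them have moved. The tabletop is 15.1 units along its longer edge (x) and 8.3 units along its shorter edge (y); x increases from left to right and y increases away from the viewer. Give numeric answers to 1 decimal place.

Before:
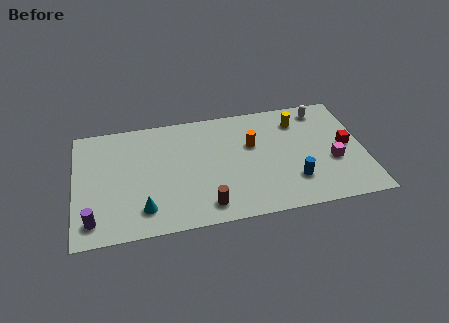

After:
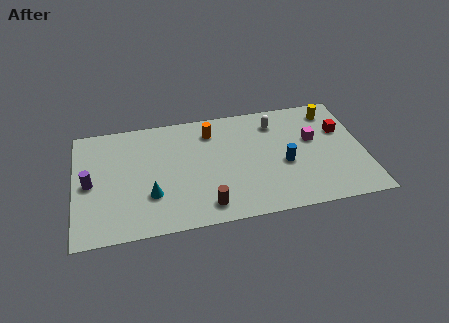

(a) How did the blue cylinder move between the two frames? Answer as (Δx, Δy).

(-0.4, 1.3)

The blue cylinder was at about (11.3, 2.2) and moved to about (10.9, 3.5).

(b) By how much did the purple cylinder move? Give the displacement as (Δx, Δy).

(-0.1, 2.6)

The purple cylinder started near (0.9, 1.4) and ended near (0.8, 4.0).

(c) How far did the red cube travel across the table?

1.2

The red cube was near (14.2, 4.2) before and (14.0, 5.4) after, so it travelled √(0.2² + 1.2²) ≈ 1.2 units.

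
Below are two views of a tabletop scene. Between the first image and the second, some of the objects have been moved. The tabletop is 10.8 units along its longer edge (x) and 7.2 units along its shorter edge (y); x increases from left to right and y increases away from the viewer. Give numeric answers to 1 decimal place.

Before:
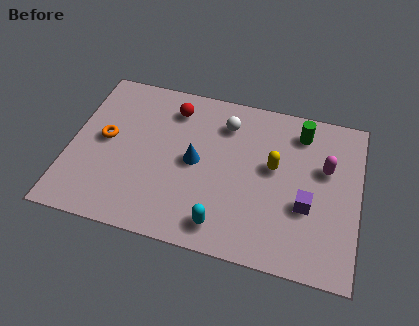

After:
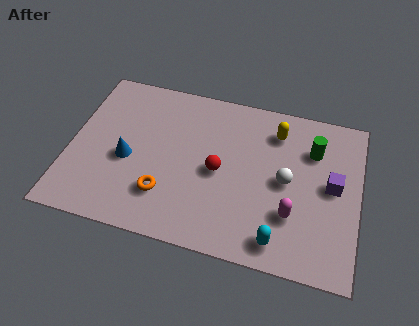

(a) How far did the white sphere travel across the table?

3.1

The white sphere moved from about (5.7, 5.6) to (8.1, 3.6), a distance of √(2.4² + 2.0²) ≈ 3.1.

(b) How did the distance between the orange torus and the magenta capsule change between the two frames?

-3.5

The distance was about 8.2 in the first image and 4.7 in the second, so they moved 3.5 units closer together.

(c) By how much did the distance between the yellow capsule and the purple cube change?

+1.0

The distance was about 1.9 in the first image and 2.9 in the second, so they moved 1.0 units further apart.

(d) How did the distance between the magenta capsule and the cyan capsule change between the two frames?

-3.7

Before: roughly 5.0 units apart; after: 1.3. That's 3.7 units closer together.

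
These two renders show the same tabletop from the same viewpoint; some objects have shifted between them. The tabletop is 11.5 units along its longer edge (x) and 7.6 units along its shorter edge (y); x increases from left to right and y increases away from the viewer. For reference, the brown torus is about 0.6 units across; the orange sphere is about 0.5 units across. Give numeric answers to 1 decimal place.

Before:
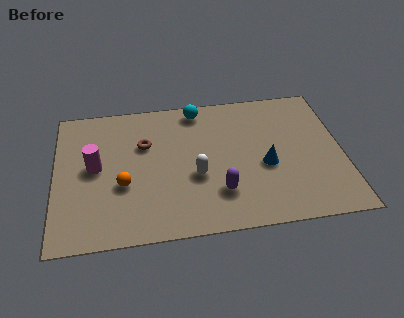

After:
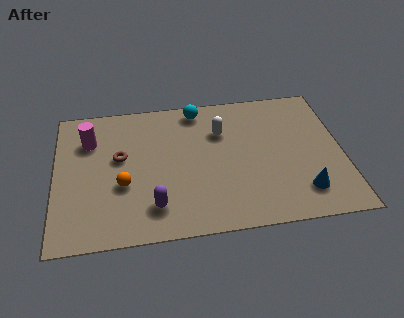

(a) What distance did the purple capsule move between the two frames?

2.6

The purple capsule moved from about (6.5, 2.0) to (3.9, 1.6), a distance of √(2.6² + 0.4²) ≈ 2.6.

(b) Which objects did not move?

the cyan sphere and the orange sphere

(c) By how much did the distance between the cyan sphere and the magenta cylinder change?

-0.4

The distance was about 5.0 in the first image and 4.6 in the second, so they moved 0.4 units closer together.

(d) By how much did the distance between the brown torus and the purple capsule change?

-1.1

The distance was about 4.2 in the first image and 3.1 in the second, so they moved 1.1 units closer together.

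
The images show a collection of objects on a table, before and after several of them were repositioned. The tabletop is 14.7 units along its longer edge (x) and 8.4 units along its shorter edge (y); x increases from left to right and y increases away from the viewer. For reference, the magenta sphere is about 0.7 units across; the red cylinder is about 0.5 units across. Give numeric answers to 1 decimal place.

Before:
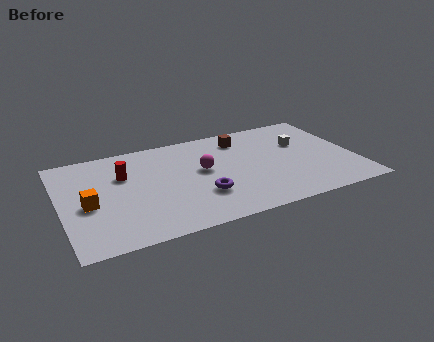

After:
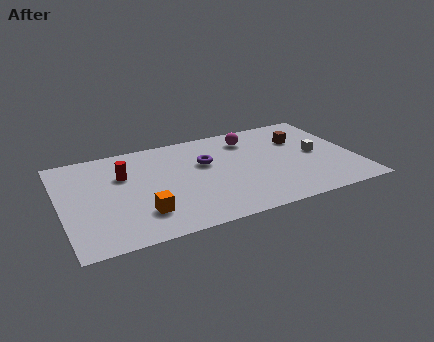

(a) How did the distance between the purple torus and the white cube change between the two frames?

-0.5

Before: roughly 6.1 units apart; after: 5.6. That's 0.5 units closer together.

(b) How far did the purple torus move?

2.7

The purple torus was near (6.8, 2.6) before and (7.3, 5.3) after, so it travelled √(0.5² + 2.7²) ≈ 2.7 units.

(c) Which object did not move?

the red cylinder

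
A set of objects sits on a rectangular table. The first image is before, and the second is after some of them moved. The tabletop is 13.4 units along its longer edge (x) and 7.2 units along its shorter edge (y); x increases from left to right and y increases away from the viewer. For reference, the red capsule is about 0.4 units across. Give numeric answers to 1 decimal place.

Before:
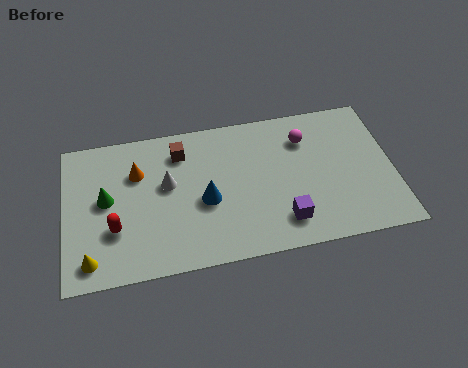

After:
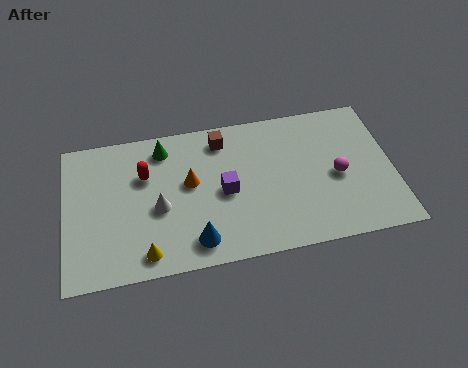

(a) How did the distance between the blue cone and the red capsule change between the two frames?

+0.3

The distance was about 3.8 in the first image and 4.1 in the second, so they moved 0.3 units further apart.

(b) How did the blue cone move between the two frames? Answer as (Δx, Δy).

(-0.5, -1.9)

The blue cone was at about (5.7, 3.1) and moved to about (5.2, 1.2).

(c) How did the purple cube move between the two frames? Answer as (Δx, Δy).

(-2.3, 1.9)

The purple cube started near (8.8, 1.5) and ended near (6.5, 3.4).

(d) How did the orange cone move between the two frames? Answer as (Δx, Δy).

(2.1, -0.9)

The orange cone started near (3.0, 5.0) and ended near (5.1, 4.1).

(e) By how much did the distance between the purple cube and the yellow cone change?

-3.7

The distance was about 7.8 in the first image and 4.1 in the second, so they moved 3.7 units closer together.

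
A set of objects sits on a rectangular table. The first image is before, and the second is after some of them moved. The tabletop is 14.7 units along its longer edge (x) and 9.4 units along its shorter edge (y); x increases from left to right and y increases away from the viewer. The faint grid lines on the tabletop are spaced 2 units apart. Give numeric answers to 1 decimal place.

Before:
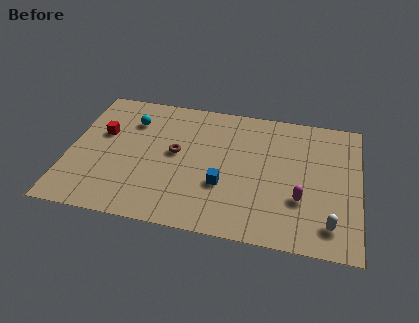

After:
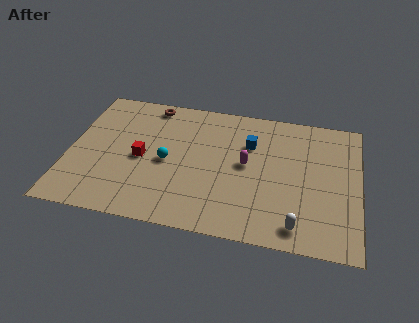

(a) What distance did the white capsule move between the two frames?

1.6

The white capsule moved from about (13.3, 1.7) to (11.7, 1.3), a distance of √(1.6² + 0.4²) ≈ 1.6.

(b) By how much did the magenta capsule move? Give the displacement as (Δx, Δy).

(-2.8, 1.9)

The magenta capsule started near (11.8, 3.1) and ended near (9.0, 5.0).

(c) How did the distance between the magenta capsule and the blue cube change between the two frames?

-2.4

Before: roughly 3.9 units apart; after: 1.5. That's 2.4 units closer together.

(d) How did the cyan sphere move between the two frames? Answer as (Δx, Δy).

(2.0, -2.6)

The cyan sphere started near (3.0, 7.0) and ended near (5.0, 4.4).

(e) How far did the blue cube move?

3.4

The blue cube moved from about (7.9, 3.3) to (9.1, 6.5), a distance of √(1.2² + 3.2²) ≈ 3.4.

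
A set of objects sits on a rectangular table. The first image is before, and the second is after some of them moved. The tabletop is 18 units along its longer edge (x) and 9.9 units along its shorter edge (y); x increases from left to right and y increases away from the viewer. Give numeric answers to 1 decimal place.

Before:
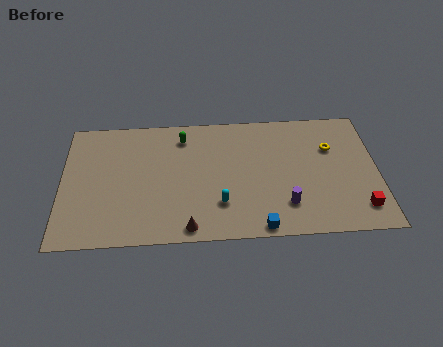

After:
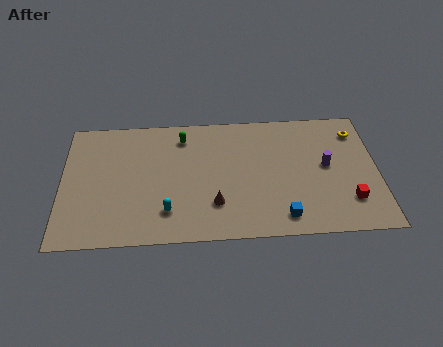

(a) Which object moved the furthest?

the purple cylinder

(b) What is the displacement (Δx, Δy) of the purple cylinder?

(2.4, 2.9)

From the two frames, the purple cylinder sits at roughly (12.7, 2.4) before and (15.1, 5.3) after.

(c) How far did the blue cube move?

1.5

The blue cube was near (11.2, 0.8) before and (12.5, 1.5) after, so it travelled √(1.3² + 0.7²) ≈ 1.5 units.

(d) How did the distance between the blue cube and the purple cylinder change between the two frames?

+2.4

Before: roughly 2.2 units apart; after: 4.6. That's 2.4 units further apart.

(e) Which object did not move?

the green capsule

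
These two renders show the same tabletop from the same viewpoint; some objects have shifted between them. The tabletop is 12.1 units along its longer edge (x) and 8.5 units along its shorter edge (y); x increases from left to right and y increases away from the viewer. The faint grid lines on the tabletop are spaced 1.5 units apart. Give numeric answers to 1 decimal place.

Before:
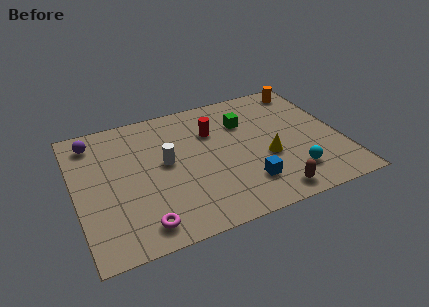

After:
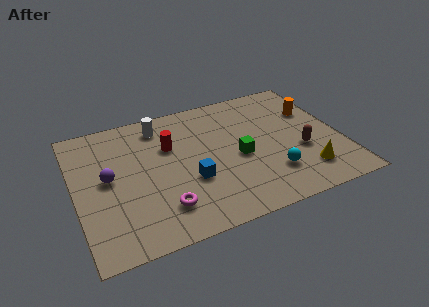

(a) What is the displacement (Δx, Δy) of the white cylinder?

(0.0, 2.5)

The white cylinder started near (4.1, 4.6) and ended near (4.1, 7.1).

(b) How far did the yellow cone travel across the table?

2.2

The yellow cone moved from about (8.6, 3.3) to (10.2, 1.8), a distance of √(1.6² + 1.5²) ≈ 2.2.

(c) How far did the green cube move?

2.3

The green cube moved from about (7.9, 6.0) to (7.4, 3.8), a distance of √(0.5² + 2.2²) ≈ 2.3.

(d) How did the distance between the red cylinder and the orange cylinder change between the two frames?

+1.9

The distance was about 4.8 in the first image and 6.7 in the second, so they moved 1.9 units further apart.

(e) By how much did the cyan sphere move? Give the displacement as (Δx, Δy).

(-0.9, 0.3)

The cyan sphere started near (9.6, 1.9) and ended near (8.7, 2.2).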